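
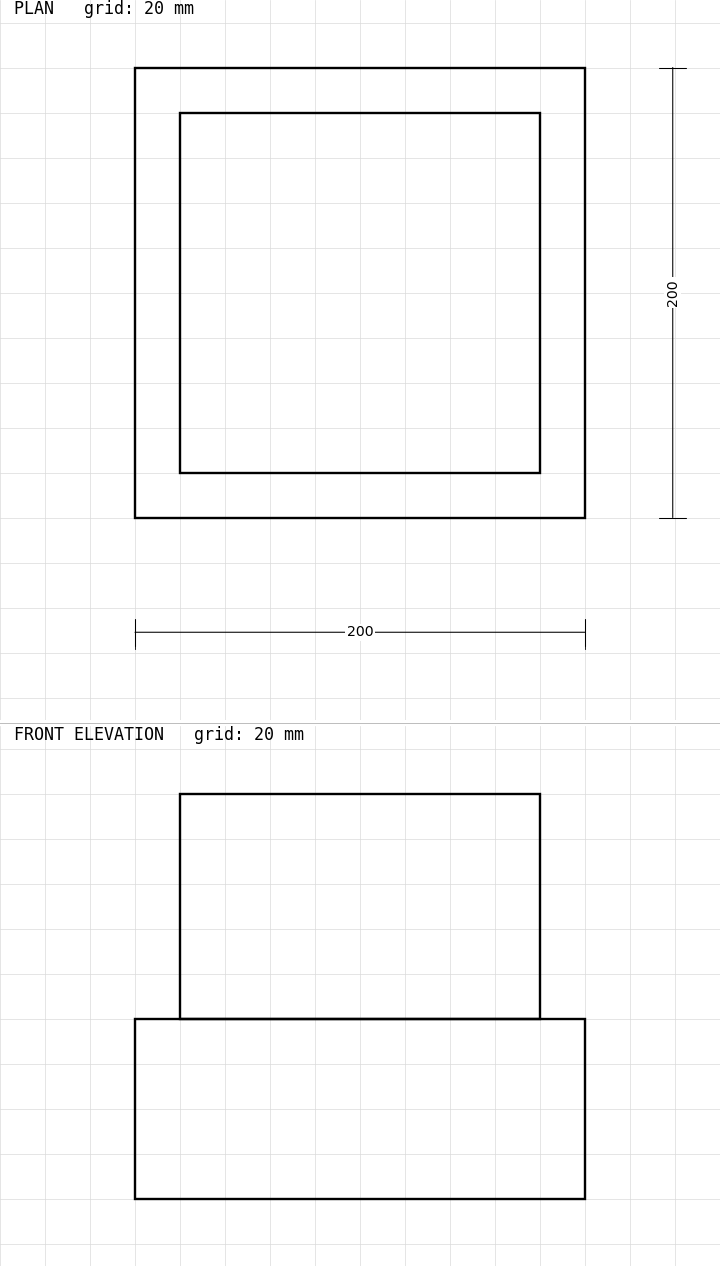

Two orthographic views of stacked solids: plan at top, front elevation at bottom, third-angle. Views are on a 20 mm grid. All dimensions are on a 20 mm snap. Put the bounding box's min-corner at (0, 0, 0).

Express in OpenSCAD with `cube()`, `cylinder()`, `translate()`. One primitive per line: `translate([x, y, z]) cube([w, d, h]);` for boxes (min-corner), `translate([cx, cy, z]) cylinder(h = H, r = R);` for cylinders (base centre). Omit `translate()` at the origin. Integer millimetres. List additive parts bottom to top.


cube([200, 200, 80]);
translate([20, 20, 80]) cube([160, 160, 100]);


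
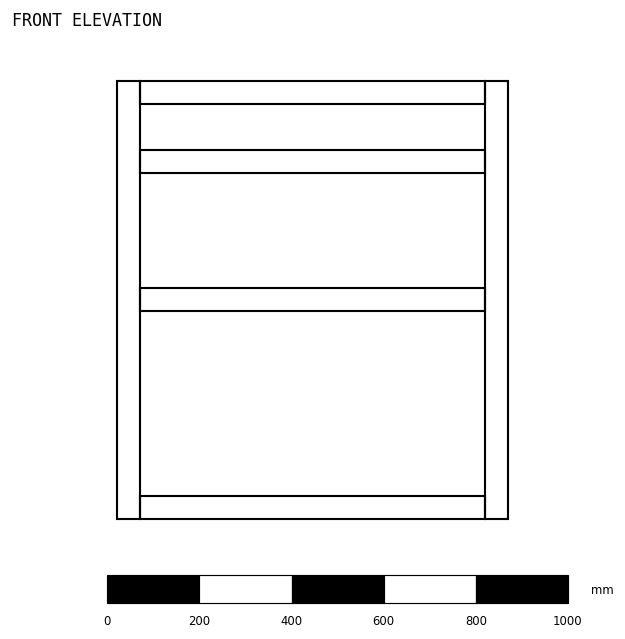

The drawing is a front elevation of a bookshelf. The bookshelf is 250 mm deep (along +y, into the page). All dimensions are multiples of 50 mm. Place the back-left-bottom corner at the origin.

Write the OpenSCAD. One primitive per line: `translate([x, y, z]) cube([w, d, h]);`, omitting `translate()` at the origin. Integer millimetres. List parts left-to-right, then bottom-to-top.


cube([50, 250, 950]);
translate([50, 0, 0]) cube([750, 250, 50]);
translate([50, 0, 450]) cube([750, 250, 50]);
translate([50, 0, 750]) cube([750, 250, 50]);
translate([50, 0, 900]) cube([750, 250, 50]);
translate([800, 0, 0]) cube([50, 250, 950]);


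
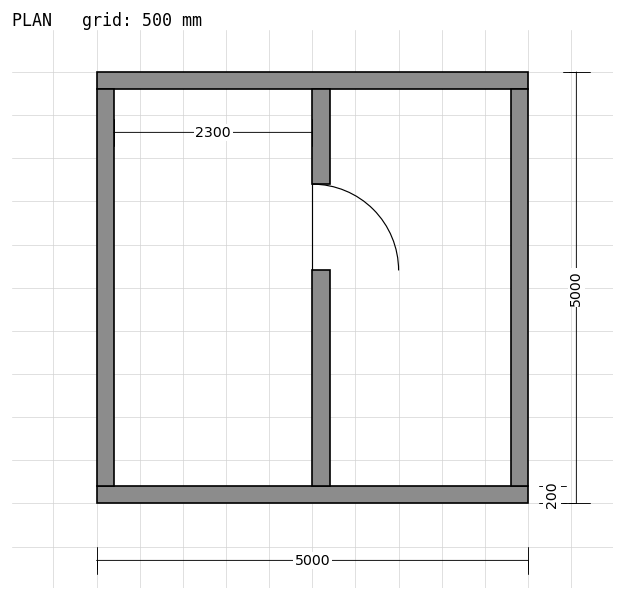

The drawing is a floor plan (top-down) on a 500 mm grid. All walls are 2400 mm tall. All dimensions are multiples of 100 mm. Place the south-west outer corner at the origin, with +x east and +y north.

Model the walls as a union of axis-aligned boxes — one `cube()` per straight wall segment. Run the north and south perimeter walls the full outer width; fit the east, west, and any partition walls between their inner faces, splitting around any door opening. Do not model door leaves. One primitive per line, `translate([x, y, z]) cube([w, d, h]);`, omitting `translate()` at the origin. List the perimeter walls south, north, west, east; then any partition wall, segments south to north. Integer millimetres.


cube([5000, 200, 2400]);
translate([0, 4800, 0]) cube([5000, 200, 2400]);
translate([0, 200, 0]) cube([200, 4600, 2400]);
translate([4800, 200, 0]) cube([200, 4600, 2400]);
translate([2500, 200, 0]) cube([200, 2500, 2400]);
translate([2500, 3700, 0]) cube([200, 1100, 2400]);


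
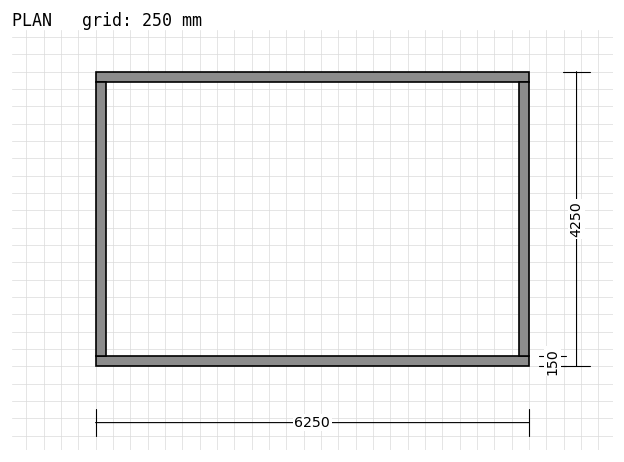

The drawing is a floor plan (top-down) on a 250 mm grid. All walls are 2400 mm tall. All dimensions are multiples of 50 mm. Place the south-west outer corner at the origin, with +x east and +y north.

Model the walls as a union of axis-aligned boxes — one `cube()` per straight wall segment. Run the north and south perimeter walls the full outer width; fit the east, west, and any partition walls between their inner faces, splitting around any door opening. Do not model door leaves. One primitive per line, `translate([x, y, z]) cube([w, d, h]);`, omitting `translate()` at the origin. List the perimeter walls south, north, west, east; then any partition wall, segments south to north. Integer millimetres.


cube([6250, 150, 2400]);
translate([0, 4100, 0]) cube([6250, 150, 2400]);
translate([0, 150, 0]) cube([150, 3950, 2400]);
translate([6100, 150, 0]) cube([150, 3950, 2400]);


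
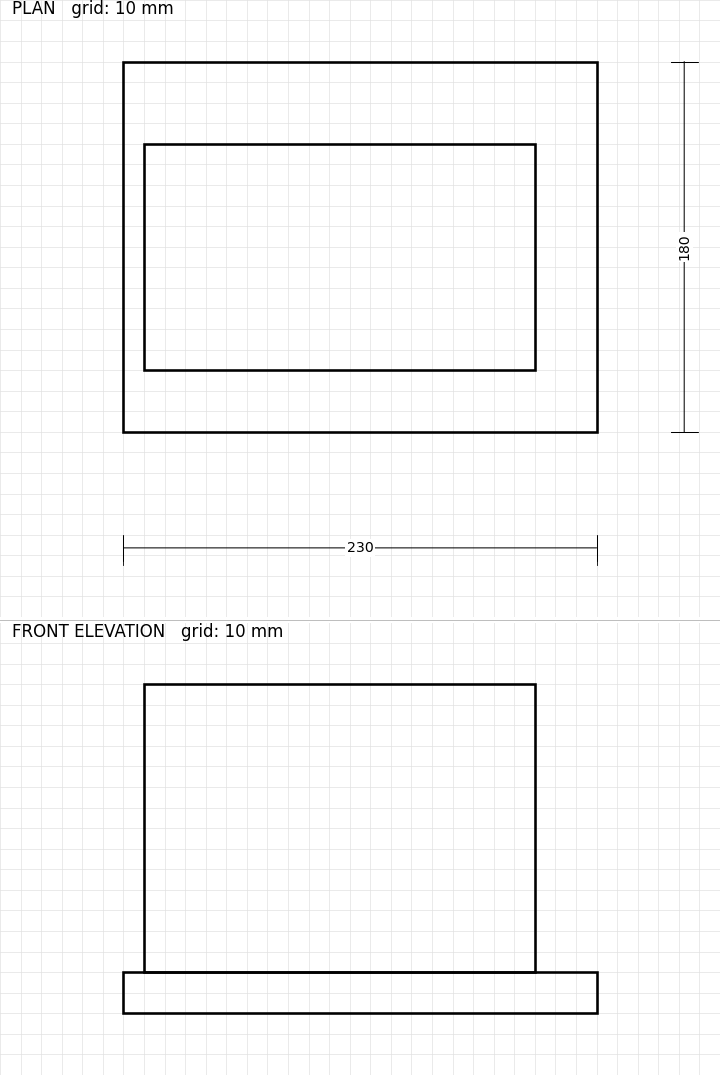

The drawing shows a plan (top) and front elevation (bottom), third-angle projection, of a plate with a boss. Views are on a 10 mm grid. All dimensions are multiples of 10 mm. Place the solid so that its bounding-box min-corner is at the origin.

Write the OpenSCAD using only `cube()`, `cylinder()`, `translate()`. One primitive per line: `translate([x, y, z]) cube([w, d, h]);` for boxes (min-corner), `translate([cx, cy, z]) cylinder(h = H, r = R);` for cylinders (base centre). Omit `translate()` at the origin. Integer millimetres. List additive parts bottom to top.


cube([230, 180, 20]);
translate([10, 30, 20]) cube([190, 110, 140]);


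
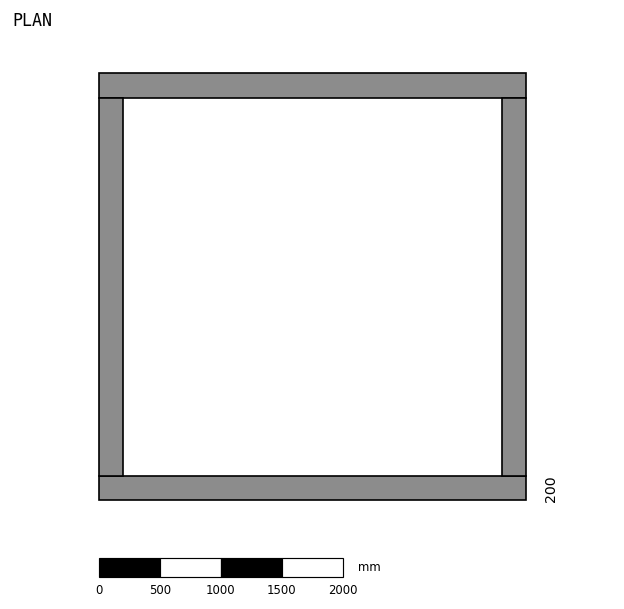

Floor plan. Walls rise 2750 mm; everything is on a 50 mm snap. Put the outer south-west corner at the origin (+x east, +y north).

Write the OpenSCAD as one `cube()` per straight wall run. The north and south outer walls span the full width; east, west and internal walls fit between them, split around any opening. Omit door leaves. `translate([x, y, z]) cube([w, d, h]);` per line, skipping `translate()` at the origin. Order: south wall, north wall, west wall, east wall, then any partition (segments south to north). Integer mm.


cube([3500, 200, 2750]);
translate([0, 3300, 0]) cube([3500, 200, 2750]);
translate([0, 200, 0]) cube([200, 3100, 2750]);
translate([3300, 200, 0]) cube([200, 3100, 2750]);


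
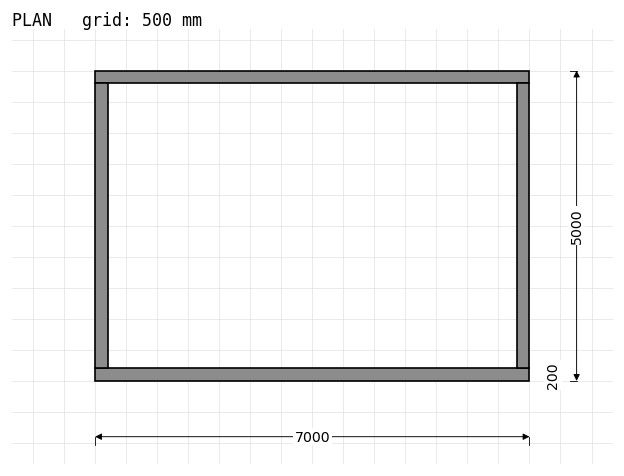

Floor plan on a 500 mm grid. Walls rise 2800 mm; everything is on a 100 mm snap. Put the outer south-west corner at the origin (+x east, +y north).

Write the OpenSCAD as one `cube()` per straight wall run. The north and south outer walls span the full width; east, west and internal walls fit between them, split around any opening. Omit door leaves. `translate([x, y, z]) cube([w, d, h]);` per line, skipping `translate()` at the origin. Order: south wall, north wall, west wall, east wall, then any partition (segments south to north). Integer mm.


cube([7000, 200, 2800]);
translate([0, 4800, 0]) cube([7000, 200, 2800]);
translate([0, 200, 0]) cube([200, 4600, 2800]);
translate([6800, 200, 0]) cube([200, 4600, 2800]);


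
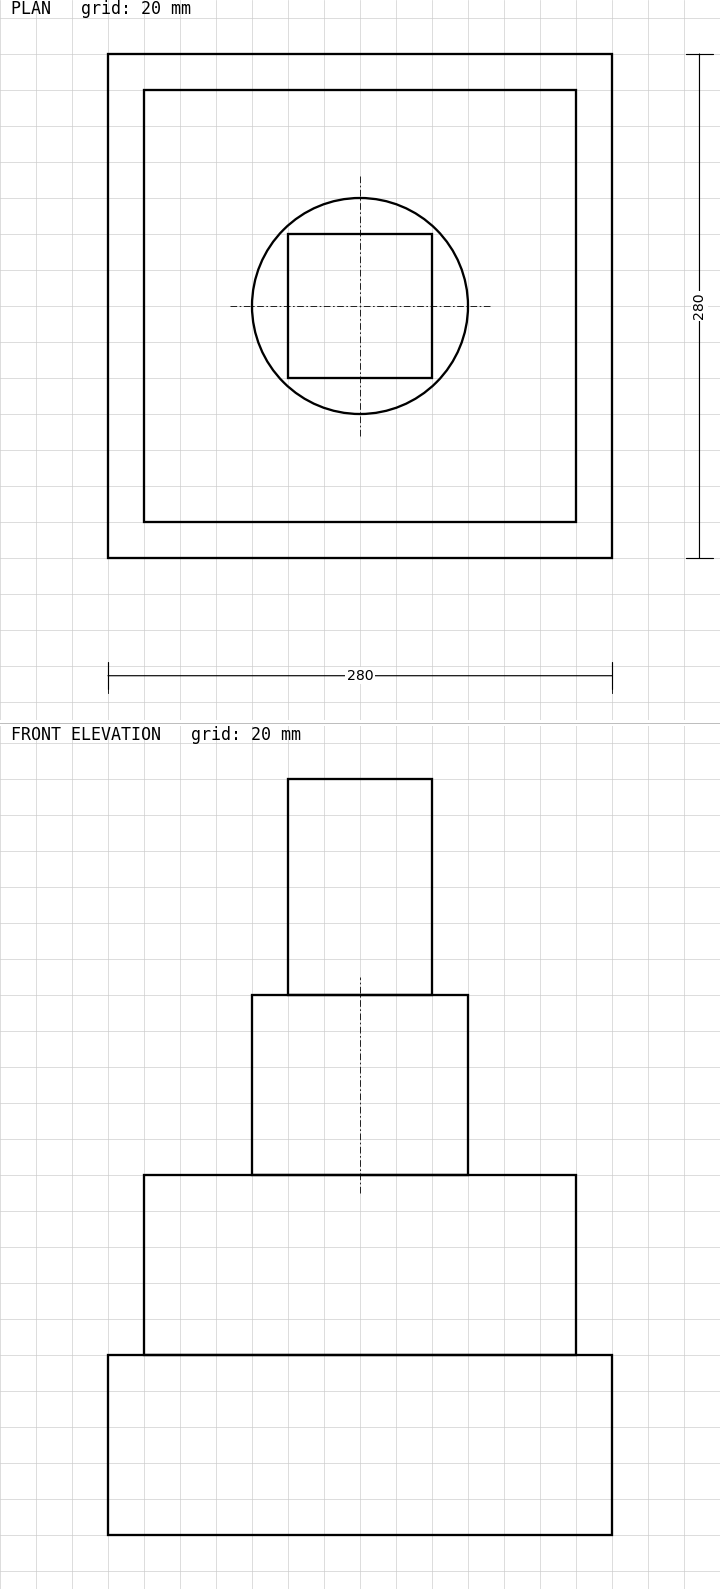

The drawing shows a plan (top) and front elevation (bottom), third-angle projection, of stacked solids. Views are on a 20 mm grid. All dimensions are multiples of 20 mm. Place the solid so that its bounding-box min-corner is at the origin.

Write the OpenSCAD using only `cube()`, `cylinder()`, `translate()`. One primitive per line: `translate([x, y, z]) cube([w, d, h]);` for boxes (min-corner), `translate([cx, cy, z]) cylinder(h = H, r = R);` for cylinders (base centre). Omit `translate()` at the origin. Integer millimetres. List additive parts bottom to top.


cube([280, 280, 100]);
translate([20, 20, 100]) cube([240, 240, 100]);
translate([140, 140, 200]) cylinder(h = 100, r = 60);
translate([100, 100, 300]) cube([80, 80, 120]);


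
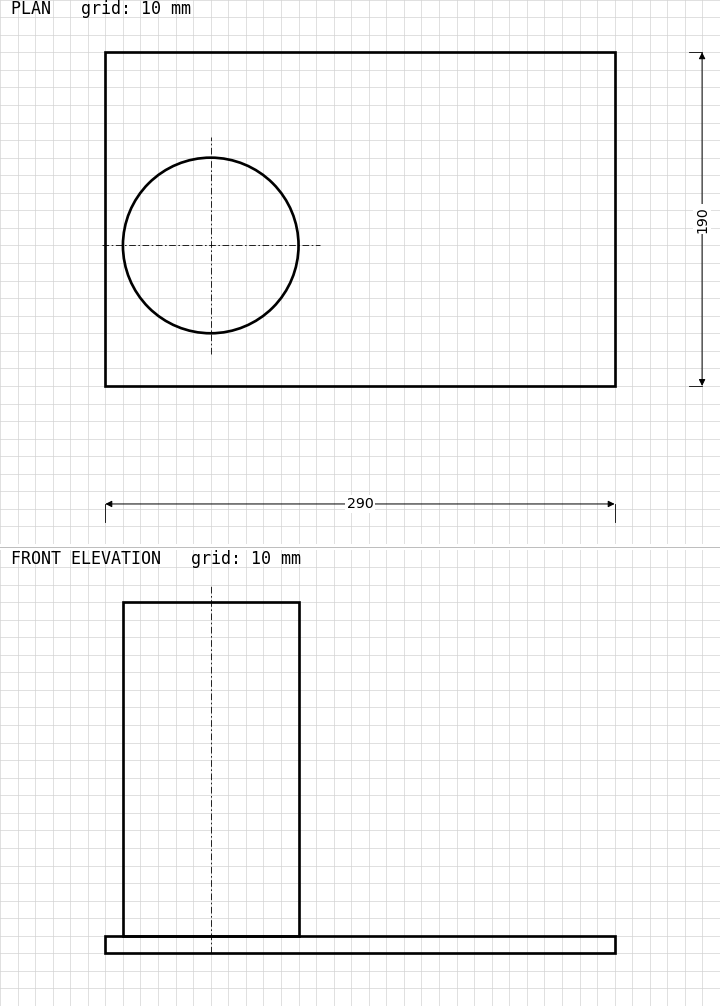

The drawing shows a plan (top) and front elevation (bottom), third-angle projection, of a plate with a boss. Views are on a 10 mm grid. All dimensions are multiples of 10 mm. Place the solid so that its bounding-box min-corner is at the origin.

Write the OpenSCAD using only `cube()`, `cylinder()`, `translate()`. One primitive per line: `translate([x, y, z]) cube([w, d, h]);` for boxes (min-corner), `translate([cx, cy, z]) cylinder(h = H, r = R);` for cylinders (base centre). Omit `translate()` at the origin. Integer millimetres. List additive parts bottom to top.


cube([290, 190, 10]);
translate([60, 80, 10]) cylinder(h = 190, r = 50);


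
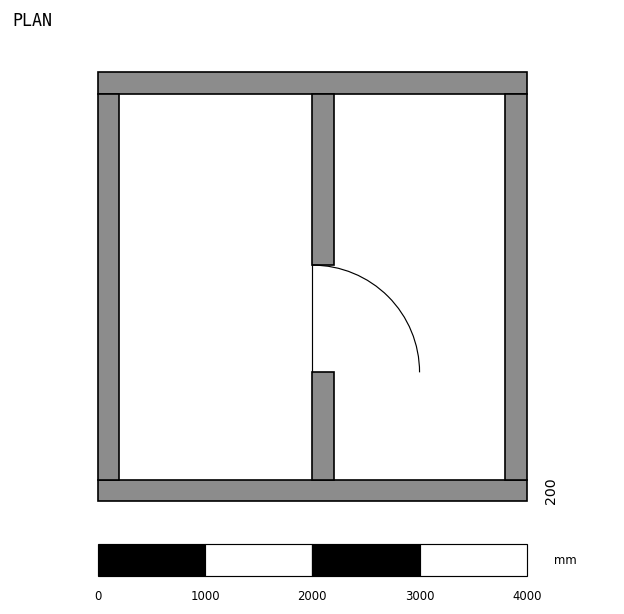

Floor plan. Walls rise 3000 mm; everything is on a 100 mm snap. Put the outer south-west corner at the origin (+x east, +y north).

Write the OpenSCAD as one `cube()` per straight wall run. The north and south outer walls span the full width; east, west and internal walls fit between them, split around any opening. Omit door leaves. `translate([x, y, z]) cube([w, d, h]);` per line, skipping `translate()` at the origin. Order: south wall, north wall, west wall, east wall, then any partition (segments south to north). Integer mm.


cube([4000, 200, 3000]);
translate([0, 3800, 0]) cube([4000, 200, 3000]);
translate([0, 200, 0]) cube([200, 3600, 3000]);
translate([3800, 200, 0]) cube([200, 3600, 3000]);
translate([2000, 200, 0]) cube([200, 1000, 3000]);
translate([2000, 2200, 0]) cube([200, 1600, 3000]);


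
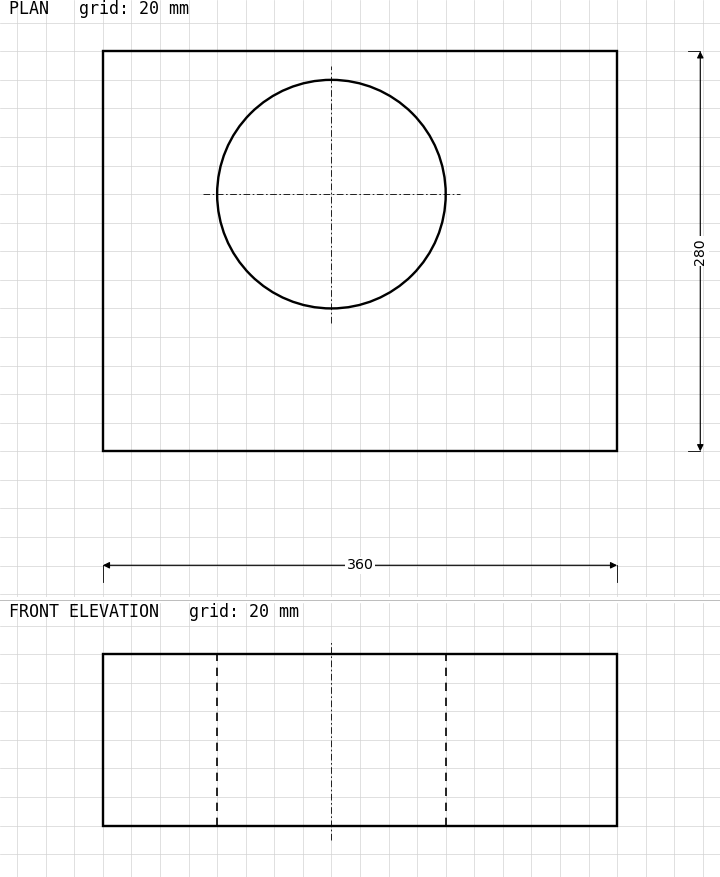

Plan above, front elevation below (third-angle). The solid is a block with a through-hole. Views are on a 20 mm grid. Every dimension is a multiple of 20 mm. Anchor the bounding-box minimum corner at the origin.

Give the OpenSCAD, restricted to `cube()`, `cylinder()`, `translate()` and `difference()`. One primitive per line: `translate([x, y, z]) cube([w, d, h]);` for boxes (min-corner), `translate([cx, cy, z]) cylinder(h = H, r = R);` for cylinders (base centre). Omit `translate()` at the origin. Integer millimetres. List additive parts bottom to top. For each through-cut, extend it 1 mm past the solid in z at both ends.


difference() {
  cube([360, 280, 120]);
  translate([160, 180, -1]) cylinder(h = 122, r = 80);
}


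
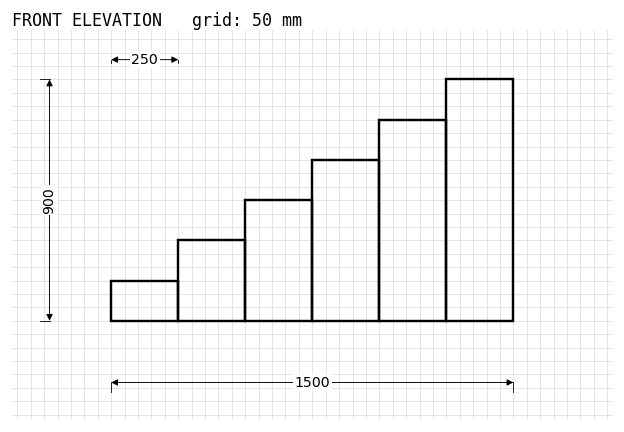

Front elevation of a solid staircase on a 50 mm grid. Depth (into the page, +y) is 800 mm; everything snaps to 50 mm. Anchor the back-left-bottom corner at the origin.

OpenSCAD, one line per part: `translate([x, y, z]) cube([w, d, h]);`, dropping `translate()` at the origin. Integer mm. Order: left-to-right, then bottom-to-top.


cube([250, 800, 150]);
translate([250, 0, 0]) cube([250, 800, 300]);
translate([500, 0, 0]) cube([250, 800, 450]);
translate([750, 0, 0]) cube([250, 800, 600]);
translate([1000, 0, 0]) cube([250, 800, 750]);
translate([1250, 0, 0]) cube([250, 800, 900]);


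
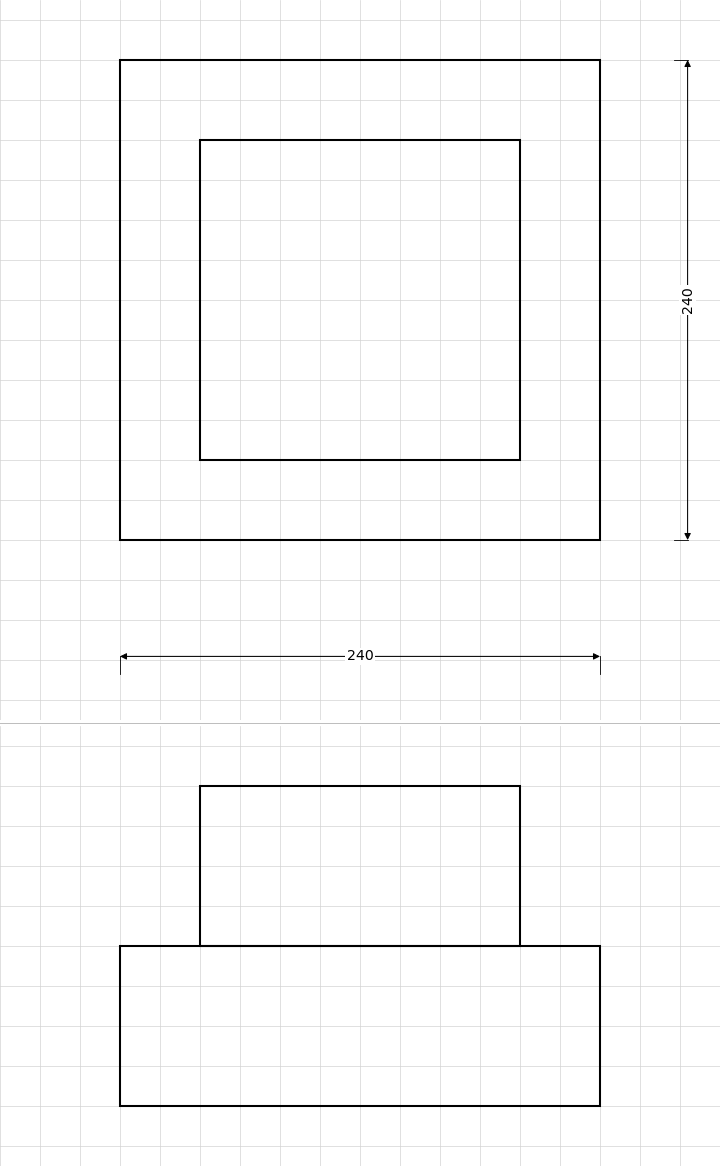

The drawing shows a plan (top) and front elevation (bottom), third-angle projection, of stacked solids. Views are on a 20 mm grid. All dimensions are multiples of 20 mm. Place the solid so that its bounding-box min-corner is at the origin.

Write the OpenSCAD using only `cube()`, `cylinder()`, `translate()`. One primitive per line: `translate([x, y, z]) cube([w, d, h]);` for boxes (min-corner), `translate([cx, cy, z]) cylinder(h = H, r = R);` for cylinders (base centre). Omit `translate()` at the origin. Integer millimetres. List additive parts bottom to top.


cube([240, 240, 80]);
translate([40, 40, 80]) cube([160, 160, 80]);


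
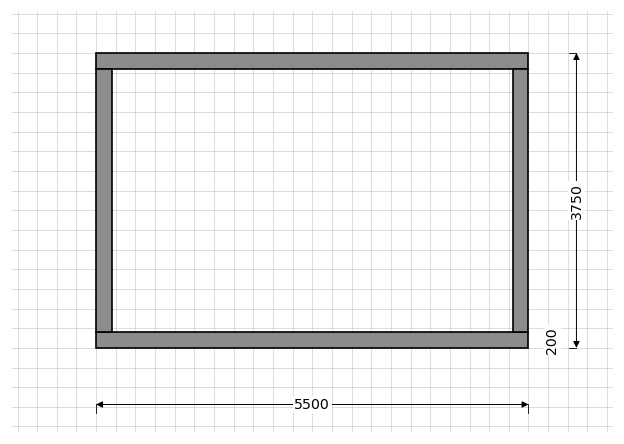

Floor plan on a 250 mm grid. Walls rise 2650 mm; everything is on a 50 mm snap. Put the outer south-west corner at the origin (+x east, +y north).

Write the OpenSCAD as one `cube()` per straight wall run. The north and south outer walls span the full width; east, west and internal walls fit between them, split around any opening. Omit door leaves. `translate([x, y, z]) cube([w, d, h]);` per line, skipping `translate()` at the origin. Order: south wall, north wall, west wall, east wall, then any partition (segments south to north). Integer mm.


cube([5500, 200, 2650]);
translate([0, 3550, 0]) cube([5500, 200, 2650]);
translate([0, 200, 0]) cube([200, 3350, 2650]);
translate([5300, 200, 0]) cube([200, 3350, 2650]);


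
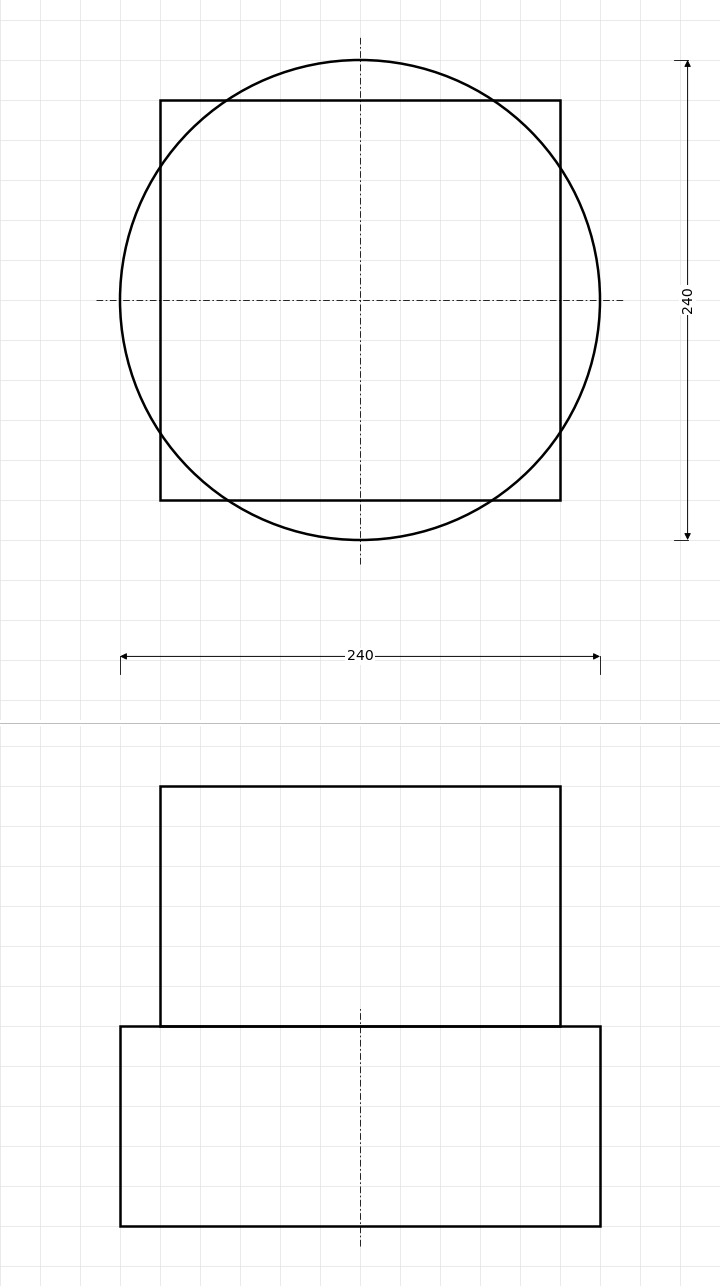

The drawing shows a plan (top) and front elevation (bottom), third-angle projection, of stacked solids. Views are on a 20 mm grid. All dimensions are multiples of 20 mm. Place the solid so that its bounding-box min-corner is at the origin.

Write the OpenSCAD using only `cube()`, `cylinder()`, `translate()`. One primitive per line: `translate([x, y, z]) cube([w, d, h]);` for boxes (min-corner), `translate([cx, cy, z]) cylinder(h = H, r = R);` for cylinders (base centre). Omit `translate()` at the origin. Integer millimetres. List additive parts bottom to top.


translate([120, 120, 0]) cylinder(h = 100, r = 120);
translate([20, 20, 100]) cube([200, 200, 120]);


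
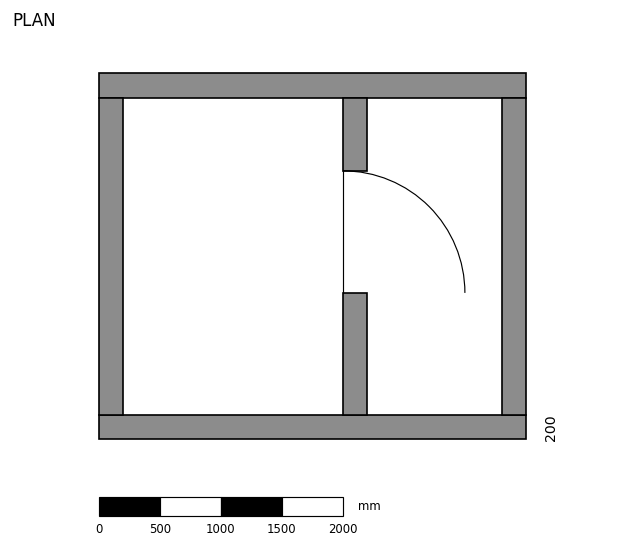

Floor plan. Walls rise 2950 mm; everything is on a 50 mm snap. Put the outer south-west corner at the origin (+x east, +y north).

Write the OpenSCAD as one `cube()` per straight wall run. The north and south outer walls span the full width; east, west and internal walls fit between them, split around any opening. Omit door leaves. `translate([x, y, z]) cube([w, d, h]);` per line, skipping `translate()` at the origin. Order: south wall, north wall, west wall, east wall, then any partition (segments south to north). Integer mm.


cube([3500, 200, 2950]);
translate([0, 2800, 0]) cube([3500, 200, 2950]);
translate([0, 200, 0]) cube([200, 2600, 2950]);
translate([3300, 200, 0]) cube([200, 2600, 2950]);
translate([2000, 200, 0]) cube([200, 1000, 2950]);
translate([2000, 2200, 0]) cube([200, 600, 2950]);


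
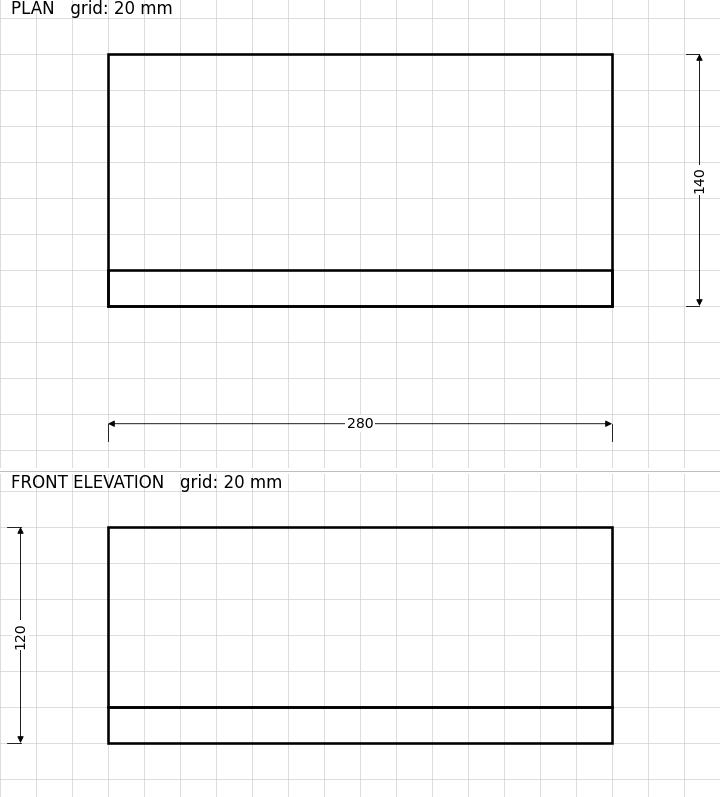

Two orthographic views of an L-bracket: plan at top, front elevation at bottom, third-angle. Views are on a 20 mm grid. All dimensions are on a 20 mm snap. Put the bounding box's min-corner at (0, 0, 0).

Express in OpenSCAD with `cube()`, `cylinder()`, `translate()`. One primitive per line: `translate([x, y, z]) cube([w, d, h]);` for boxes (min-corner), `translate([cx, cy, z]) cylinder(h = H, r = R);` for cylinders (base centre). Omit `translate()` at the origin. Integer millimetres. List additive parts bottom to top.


cube([280, 140, 20]);
translate([0, 0, 20]) cube([280, 20, 100]);


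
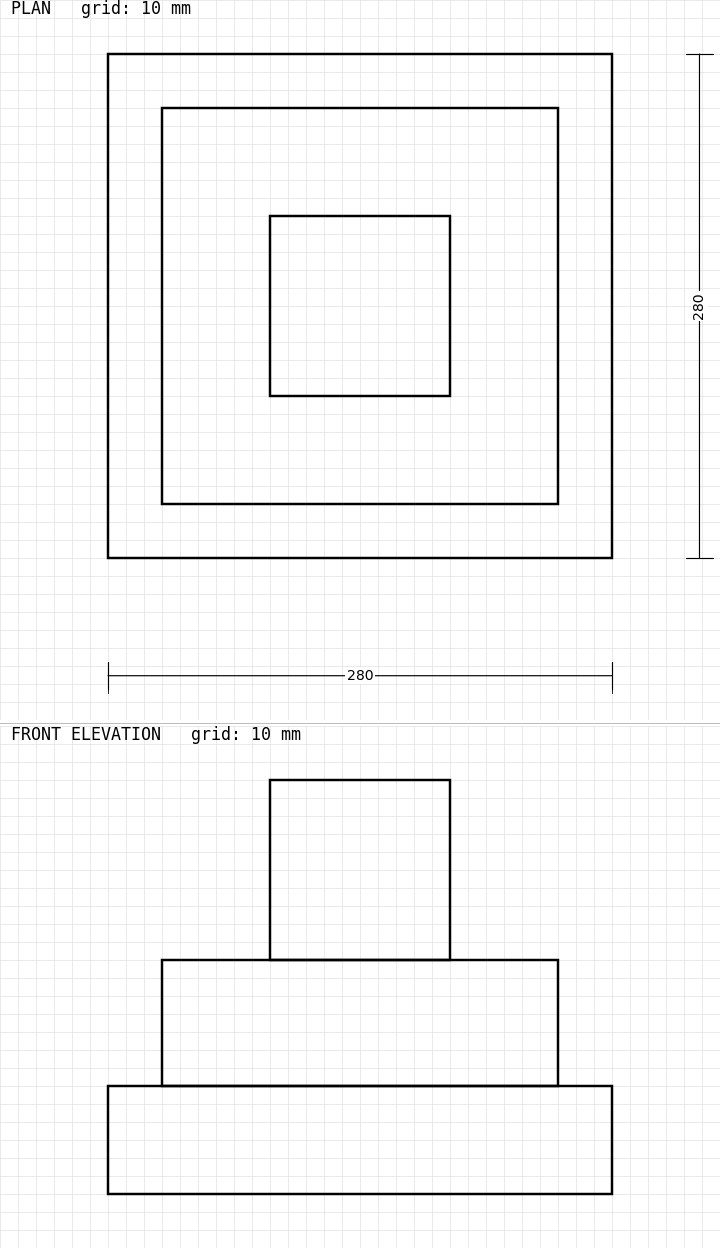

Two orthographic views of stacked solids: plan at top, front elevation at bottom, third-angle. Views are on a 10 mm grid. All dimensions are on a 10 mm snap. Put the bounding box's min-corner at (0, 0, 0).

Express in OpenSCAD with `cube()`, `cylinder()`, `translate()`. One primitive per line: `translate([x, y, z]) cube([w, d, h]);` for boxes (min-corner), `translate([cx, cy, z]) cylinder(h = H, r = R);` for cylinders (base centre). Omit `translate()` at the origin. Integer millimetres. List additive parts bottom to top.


cube([280, 280, 60]);
translate([30, 30, 60]) cube([220, 220, 70]);
translate([90, 90, 130]) cube([100, 100, 100]);


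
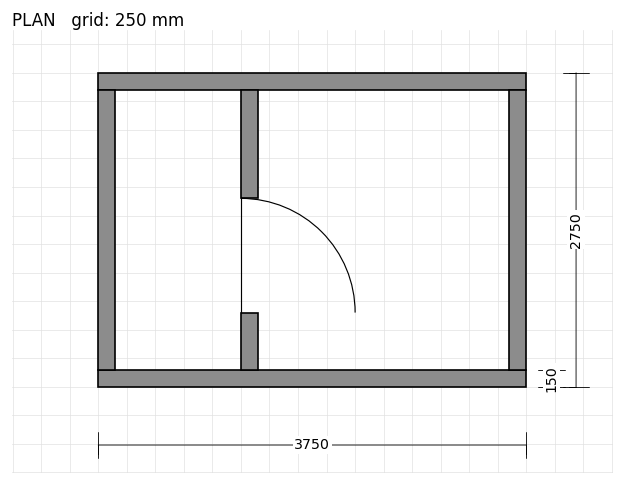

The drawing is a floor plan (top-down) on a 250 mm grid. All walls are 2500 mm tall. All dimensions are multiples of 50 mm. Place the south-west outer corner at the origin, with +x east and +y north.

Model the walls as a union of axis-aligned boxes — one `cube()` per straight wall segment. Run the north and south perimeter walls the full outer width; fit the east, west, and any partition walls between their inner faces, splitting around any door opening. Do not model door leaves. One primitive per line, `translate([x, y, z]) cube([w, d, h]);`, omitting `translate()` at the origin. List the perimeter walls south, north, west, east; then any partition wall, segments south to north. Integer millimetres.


cube([3750, 150, 2500]);
translate([0, 2600, 0]) cube([3750, 150, 2500]);
translate([0, 150, 0]) cube([150, 2450, 2500]);
translate([3600, 150, 0]) cube([150, 2450, 2500]);
translate([1250, 150, 0]) cube([150, 500, 2500]);
translate([1250, 1650, 0]) cube([150, 950, 2500]);


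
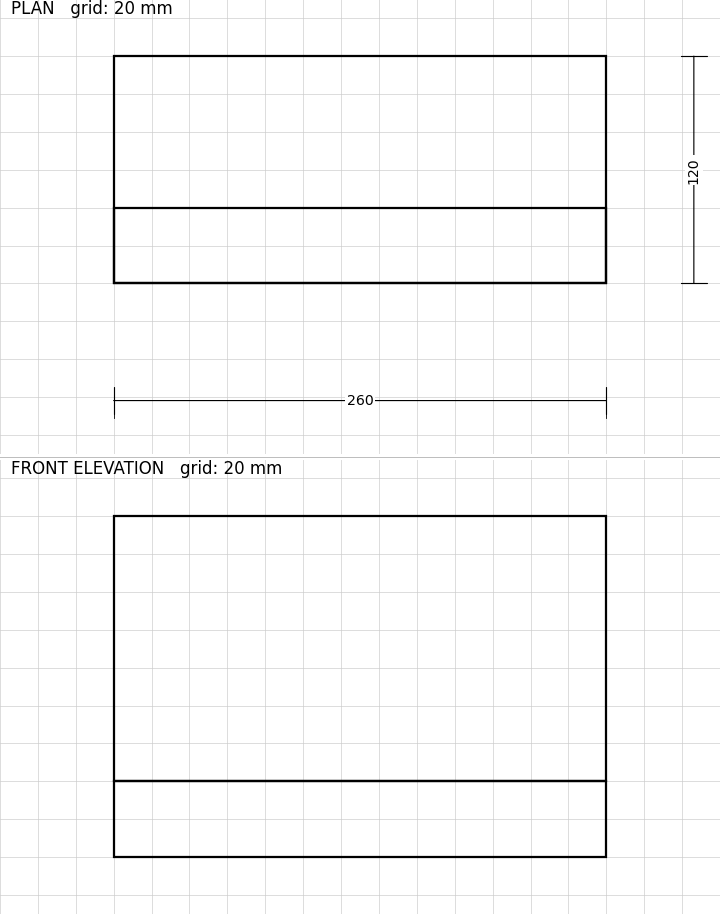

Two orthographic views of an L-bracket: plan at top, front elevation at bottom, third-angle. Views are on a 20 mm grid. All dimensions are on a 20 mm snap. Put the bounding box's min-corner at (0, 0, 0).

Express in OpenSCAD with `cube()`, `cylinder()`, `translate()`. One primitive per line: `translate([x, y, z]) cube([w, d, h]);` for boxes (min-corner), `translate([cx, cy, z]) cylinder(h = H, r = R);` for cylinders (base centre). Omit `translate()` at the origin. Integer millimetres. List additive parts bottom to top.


cube([260, 120, 40]);
translate([0, 0, 40]) cube([260, 40, 140]);


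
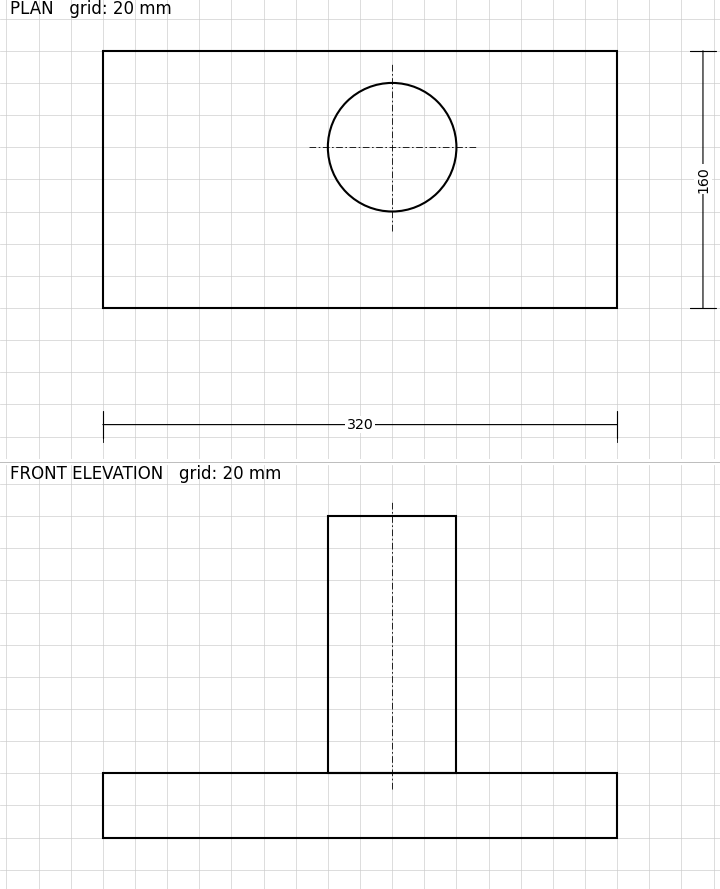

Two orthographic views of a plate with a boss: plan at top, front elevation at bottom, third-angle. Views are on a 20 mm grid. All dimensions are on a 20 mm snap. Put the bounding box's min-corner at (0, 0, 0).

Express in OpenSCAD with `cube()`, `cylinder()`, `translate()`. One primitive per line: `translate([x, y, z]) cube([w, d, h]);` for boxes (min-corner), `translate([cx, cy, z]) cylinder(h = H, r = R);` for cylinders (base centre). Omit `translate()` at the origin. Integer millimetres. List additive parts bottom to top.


cube([320, 160, 40]);
translate([180, 100, 40]) cylinder(h = 160, r = 40);


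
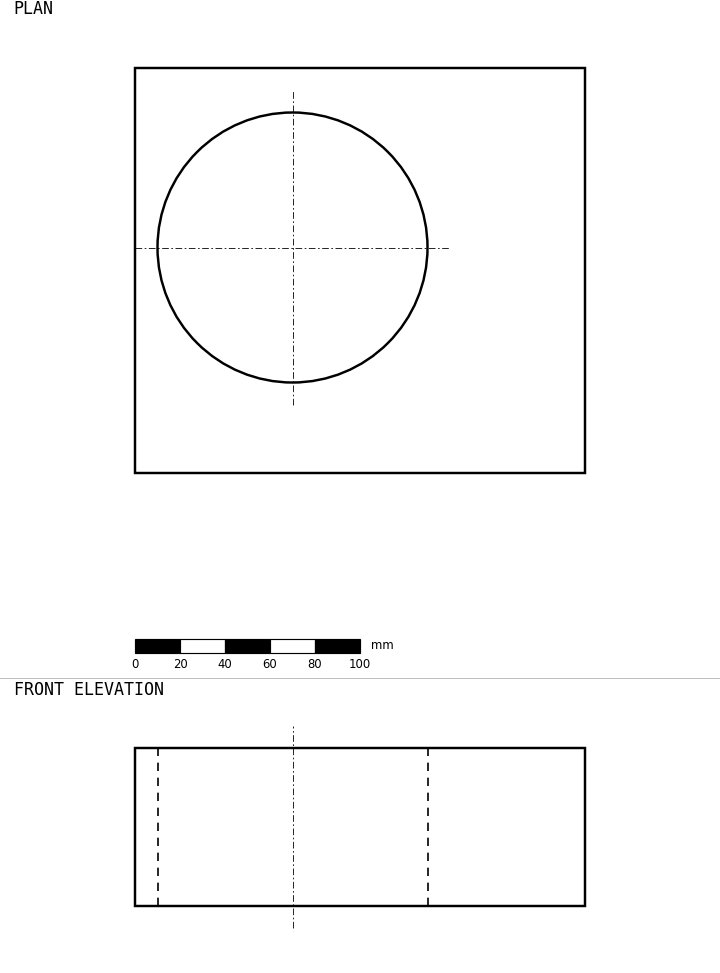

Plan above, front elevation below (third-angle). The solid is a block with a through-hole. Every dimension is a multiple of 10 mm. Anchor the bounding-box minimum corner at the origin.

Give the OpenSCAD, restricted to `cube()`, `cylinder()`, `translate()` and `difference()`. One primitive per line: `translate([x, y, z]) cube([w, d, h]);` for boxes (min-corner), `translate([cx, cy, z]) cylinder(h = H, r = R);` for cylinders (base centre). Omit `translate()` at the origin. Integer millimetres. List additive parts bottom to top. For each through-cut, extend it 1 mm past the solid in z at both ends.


difference() {
  cube([200, 180, 70]);
  translate([70, 100, -1]) cylinder(h = 72, r = 60);
}


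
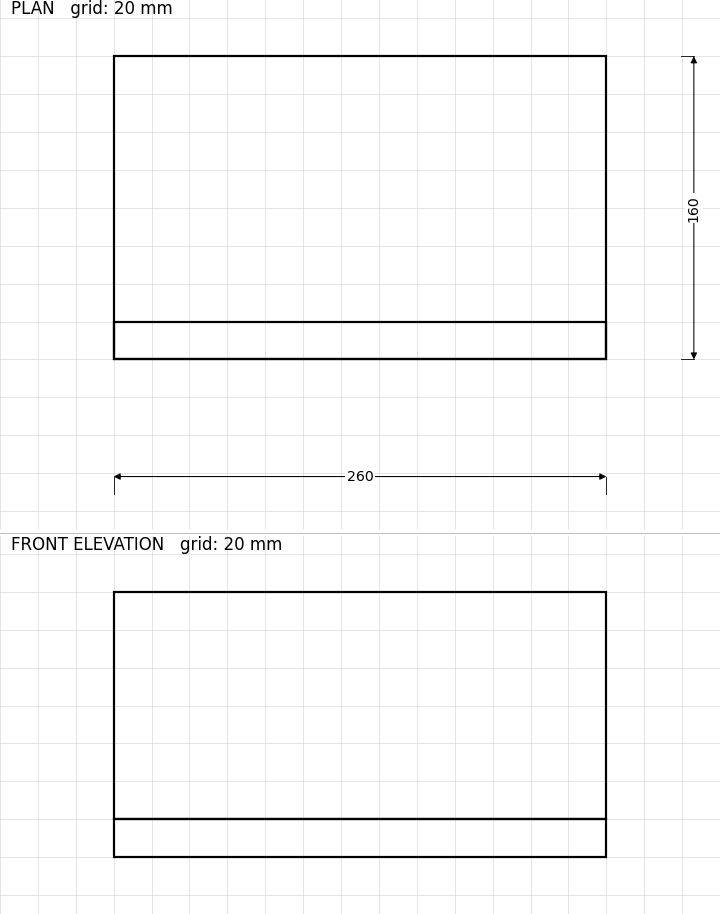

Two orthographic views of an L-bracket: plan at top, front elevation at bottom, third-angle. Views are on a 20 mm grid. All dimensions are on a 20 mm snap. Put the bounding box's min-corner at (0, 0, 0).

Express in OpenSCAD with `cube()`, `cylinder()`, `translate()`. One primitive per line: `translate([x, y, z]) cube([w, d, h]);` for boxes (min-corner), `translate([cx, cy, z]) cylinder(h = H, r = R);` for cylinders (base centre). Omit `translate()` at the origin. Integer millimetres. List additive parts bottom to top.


cube([260, 160, 20]);
translate([0, 0, 20]) cube([260, 20, 120]);


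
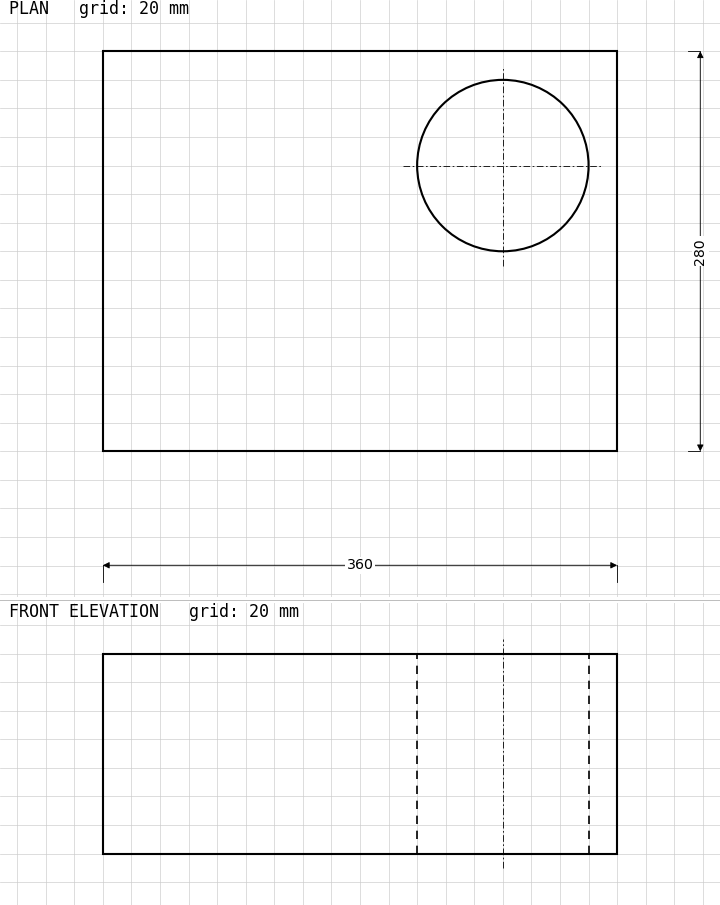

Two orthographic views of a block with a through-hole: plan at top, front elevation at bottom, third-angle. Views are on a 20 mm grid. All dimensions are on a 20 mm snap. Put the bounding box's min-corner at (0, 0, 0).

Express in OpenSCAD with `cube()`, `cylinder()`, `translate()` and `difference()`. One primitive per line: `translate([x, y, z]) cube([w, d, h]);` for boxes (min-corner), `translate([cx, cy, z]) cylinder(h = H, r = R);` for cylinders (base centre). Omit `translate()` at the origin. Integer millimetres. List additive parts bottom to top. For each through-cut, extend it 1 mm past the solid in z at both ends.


difference() {
  cube([360, 280, 140]);
  translate([280, 200, -1]) cylinder(h = 142, r = 60);
}


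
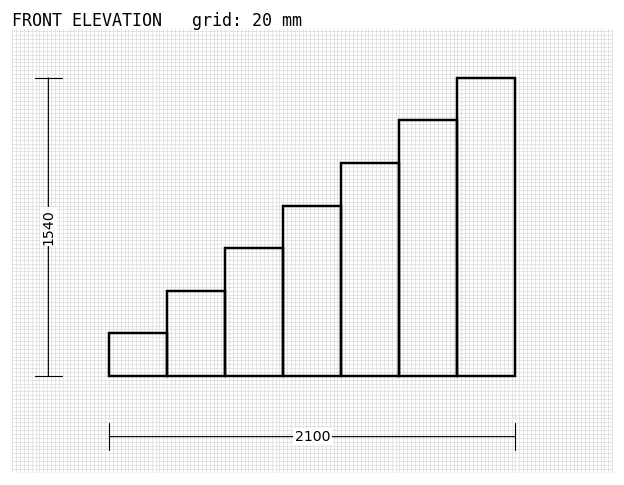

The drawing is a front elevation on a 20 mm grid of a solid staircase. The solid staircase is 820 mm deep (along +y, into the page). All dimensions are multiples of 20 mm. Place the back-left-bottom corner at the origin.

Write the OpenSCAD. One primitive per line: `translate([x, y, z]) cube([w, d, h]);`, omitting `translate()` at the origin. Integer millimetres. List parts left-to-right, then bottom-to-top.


cube([300, 820, 220]);
translate([300, 0, 0]) cube([300, 820, 440]);
translate([600, 0, 0]) cube([300, 820, 660]);
translate([900, 0, 0]) cube([300, 820, 880]);
translate([1200, 0, 0]) cube([300, 820, 1100]);
translate([1500, 0, 0]) cube([300, 820, 1320]);
translate([1800, 0, 0]) cube([300, 820, 1540]);


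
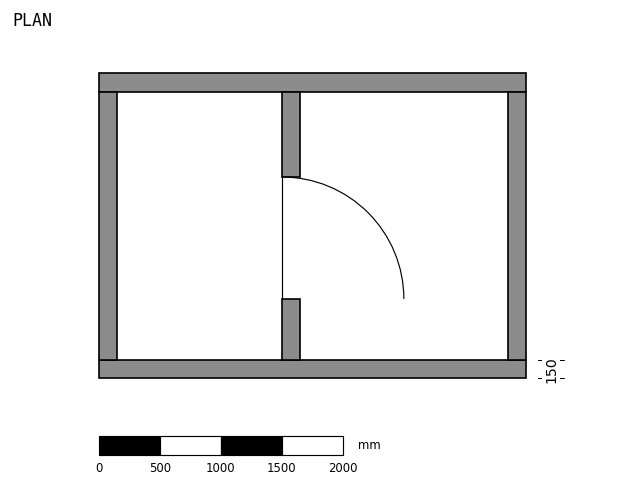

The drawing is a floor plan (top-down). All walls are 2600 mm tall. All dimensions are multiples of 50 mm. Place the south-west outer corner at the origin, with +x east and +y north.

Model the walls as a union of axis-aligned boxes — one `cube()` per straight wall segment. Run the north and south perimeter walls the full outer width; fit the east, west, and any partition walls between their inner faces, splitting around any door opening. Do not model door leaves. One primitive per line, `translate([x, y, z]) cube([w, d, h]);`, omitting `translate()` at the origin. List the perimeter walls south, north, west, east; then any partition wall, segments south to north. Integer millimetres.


cube([3500, 150, 2600]);
translate([0, 2350, 0]) cube([3500, 150, 2600]);
translate([0, 150, 0]) cube([150, 2200, 2600]);
translate([3350, 150, 0]) cube([150, 2200, 2600]);
translate([1500, 150, 0]) cube([150, 500, 2600]);
translate([1500, 1650, 0]) cube([150, 700, 2600]);


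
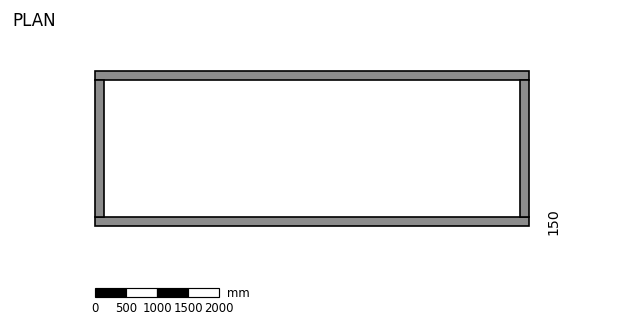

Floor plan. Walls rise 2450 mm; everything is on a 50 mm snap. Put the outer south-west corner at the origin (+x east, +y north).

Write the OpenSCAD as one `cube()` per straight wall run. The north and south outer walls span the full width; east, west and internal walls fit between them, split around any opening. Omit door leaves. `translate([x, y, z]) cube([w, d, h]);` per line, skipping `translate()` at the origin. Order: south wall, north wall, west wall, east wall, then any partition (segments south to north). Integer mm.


cube([7000, 150, 2450]);
translate([0, 2350, 0]) cube([7000, 150, 2450]);
translate([0, 150, 0]) cube([150, 2200, 2450]);
translate([6850, 150, 0]) cube([150, 2200, 2450]);


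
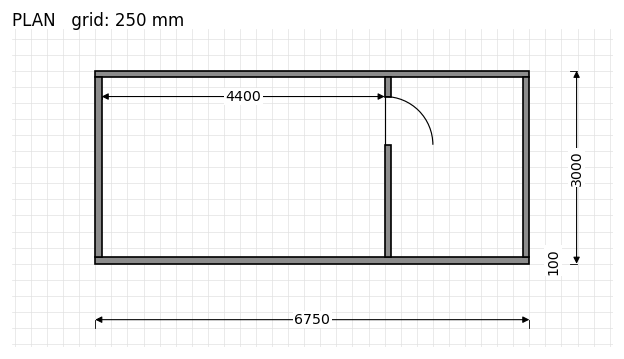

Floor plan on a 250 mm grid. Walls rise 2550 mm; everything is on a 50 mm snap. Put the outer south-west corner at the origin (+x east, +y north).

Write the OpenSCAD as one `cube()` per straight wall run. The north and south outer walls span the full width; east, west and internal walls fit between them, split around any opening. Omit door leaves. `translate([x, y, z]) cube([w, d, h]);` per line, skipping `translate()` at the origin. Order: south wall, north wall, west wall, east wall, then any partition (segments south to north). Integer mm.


cube([6750, 100, 2550]);
translate([0, 2900, 0]) cube([6750, 100, 2550]);
translate([0, 100, 0]) cube([100, 2800, 2550]);
translate([6650, 100, 0]) cube([100, 2800, 2550]);
translate([4500, 100, 0]) cube([100, 1750, 2550]);
translate([4500, 2600, 0]) cube([100, 300, 2550]);


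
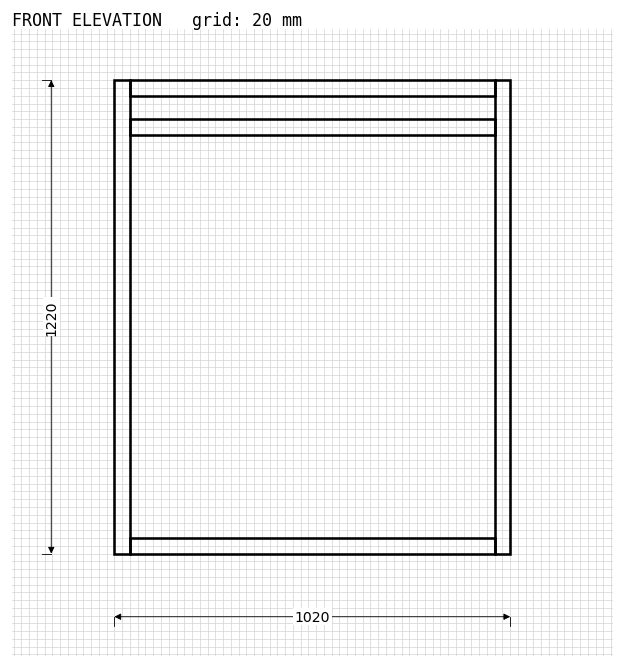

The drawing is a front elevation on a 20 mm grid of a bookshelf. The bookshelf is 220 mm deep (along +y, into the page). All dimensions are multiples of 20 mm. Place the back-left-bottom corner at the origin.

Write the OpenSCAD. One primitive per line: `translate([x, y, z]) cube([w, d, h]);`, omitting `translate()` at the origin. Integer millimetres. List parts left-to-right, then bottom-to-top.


cube([40, 220, 1220]);
translate([40, 0, 0]) cube([940, 220, 40]);
translate([40, 0, 1080]) cube([940, 220, 40]);
translate([40, 0, 1180]) cube([940, 220, 40]);
translate([980, 0, 0]) cube([40, 220, 1220]);


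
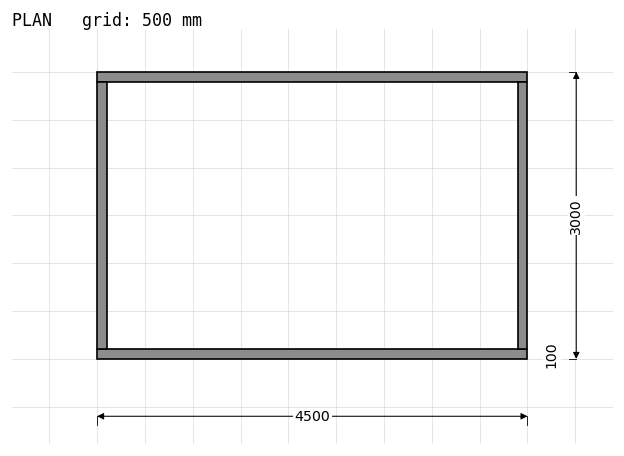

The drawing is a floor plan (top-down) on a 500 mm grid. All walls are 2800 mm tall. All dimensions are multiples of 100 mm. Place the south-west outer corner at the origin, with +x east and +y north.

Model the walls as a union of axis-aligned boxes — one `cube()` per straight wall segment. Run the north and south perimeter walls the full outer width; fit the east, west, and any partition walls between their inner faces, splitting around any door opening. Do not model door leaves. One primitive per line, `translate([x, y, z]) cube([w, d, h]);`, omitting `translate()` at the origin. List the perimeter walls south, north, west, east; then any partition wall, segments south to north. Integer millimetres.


cube([4500, 100, 2800]);
translate([0, 2900, 0]) cube([4500, 100, 2800]);
translate([0, 100, 0]) cube([100, 2800, 2800]);
translate([4400, 100, 0]) cube([100, 2800, 2800]);


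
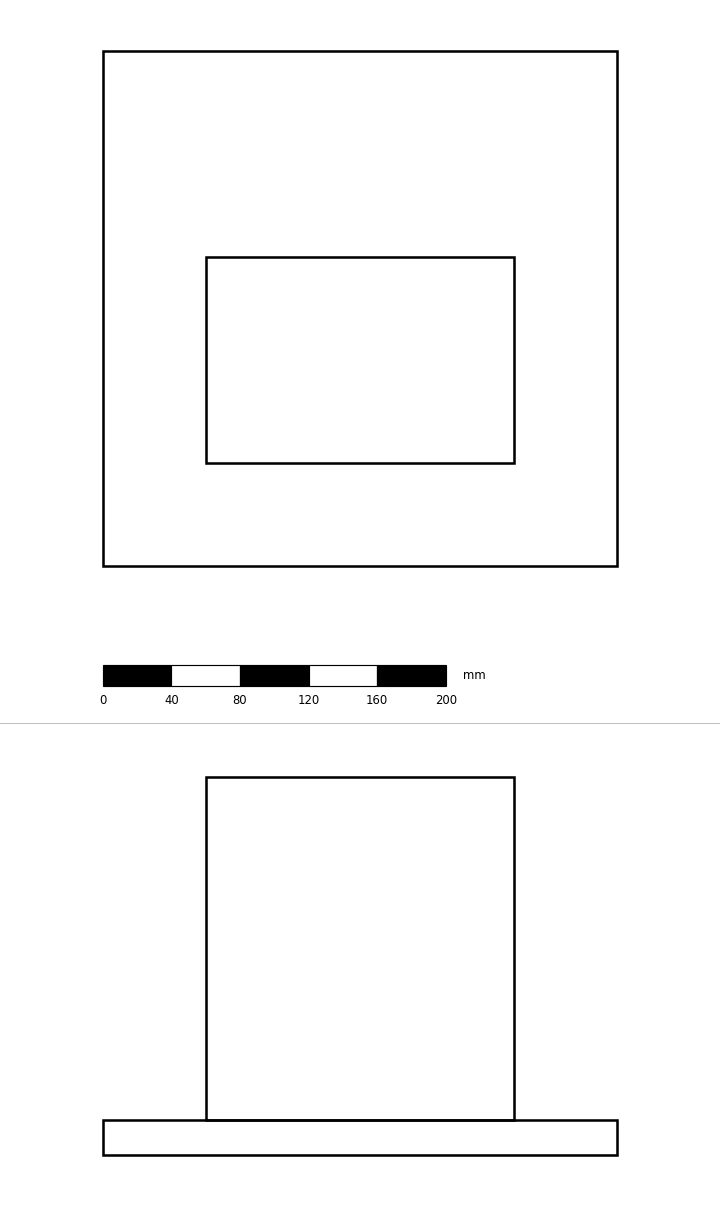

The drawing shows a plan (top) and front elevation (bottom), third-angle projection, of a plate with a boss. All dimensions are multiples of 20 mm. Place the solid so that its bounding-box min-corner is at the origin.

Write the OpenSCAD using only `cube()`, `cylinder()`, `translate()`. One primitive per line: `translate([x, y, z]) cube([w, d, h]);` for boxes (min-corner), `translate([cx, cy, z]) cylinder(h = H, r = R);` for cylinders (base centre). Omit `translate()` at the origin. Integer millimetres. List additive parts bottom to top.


cube([300, 300, 20]);
translate([60, 60, 20]) cube([180, 120, 200]);


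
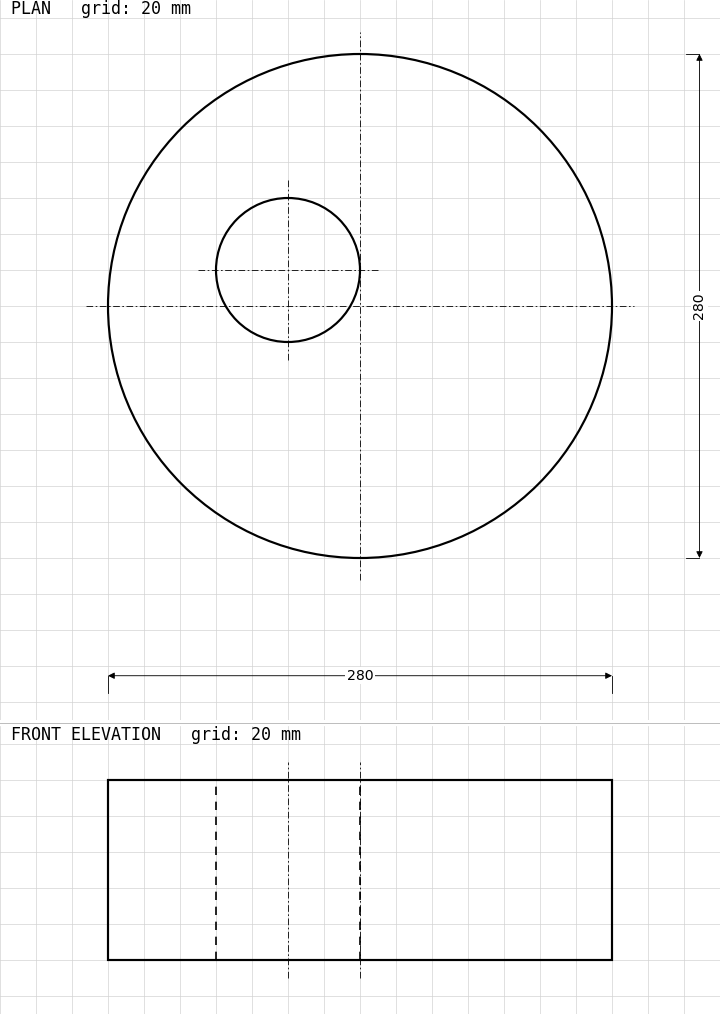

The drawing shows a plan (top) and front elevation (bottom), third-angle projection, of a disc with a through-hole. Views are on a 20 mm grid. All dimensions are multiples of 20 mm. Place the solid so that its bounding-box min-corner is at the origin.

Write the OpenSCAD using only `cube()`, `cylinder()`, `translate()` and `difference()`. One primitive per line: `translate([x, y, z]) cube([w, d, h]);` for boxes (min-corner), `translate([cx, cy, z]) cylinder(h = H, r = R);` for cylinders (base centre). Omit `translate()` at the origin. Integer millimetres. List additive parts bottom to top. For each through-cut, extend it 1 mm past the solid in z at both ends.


difference() {
  translate([140, 140, 0]) cylinder(h = 100, r = 140);
  translate([100, 160, -1]) cylinder(h = 102, r = 40);
}


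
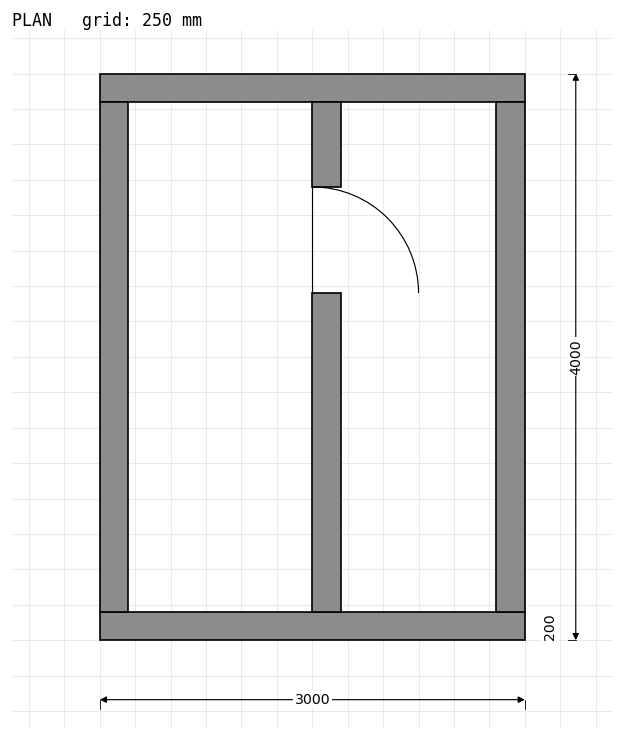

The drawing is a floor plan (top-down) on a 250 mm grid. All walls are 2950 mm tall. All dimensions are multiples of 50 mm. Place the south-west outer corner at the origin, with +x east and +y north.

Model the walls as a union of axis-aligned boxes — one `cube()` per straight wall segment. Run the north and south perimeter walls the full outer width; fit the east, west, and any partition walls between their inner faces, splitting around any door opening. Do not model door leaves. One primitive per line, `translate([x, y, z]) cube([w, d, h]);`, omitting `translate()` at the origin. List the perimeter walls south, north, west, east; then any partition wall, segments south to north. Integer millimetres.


cube([3000, 200, 2950]);
translate([0, 3800, 0]) cube([3000, 200, 2950]);
translate([0, 200, 0]) cube([200, 3600, 2950]);
translate([2800, 200, 0]) cube([200, 3600, 2950]);
translate([1500, 200, 0]) cube([200, 2250, 2950]);
translate([1500, 3200, 0]) cube([200, 600, 2950]);


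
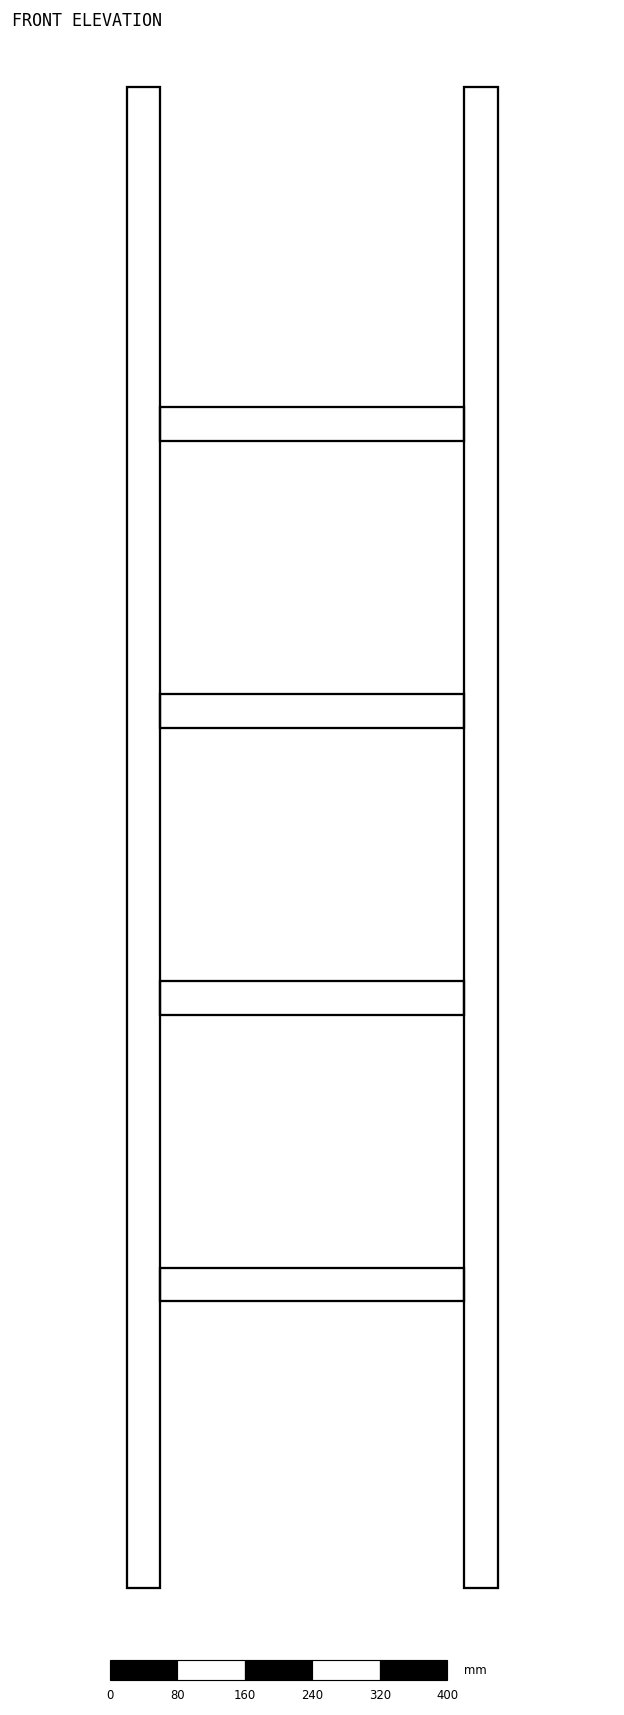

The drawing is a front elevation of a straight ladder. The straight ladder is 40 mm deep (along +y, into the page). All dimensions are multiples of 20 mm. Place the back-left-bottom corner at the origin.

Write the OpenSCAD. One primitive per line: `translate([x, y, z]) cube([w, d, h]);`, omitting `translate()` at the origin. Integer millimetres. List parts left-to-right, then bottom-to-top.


cube([40, 40, 1780]);
translate([40, 0, 340]) cube([360, 40, 40]);
translate([40, 0, 680]) cube([360, 40, 40]);
translate([40, 0, 1020]) cube([360, 40, 40]);
translate([40, 0, 1360]) cube([360, 40, 40]);
translate([400, 0, 0]) cube([40, 40, 1780]);


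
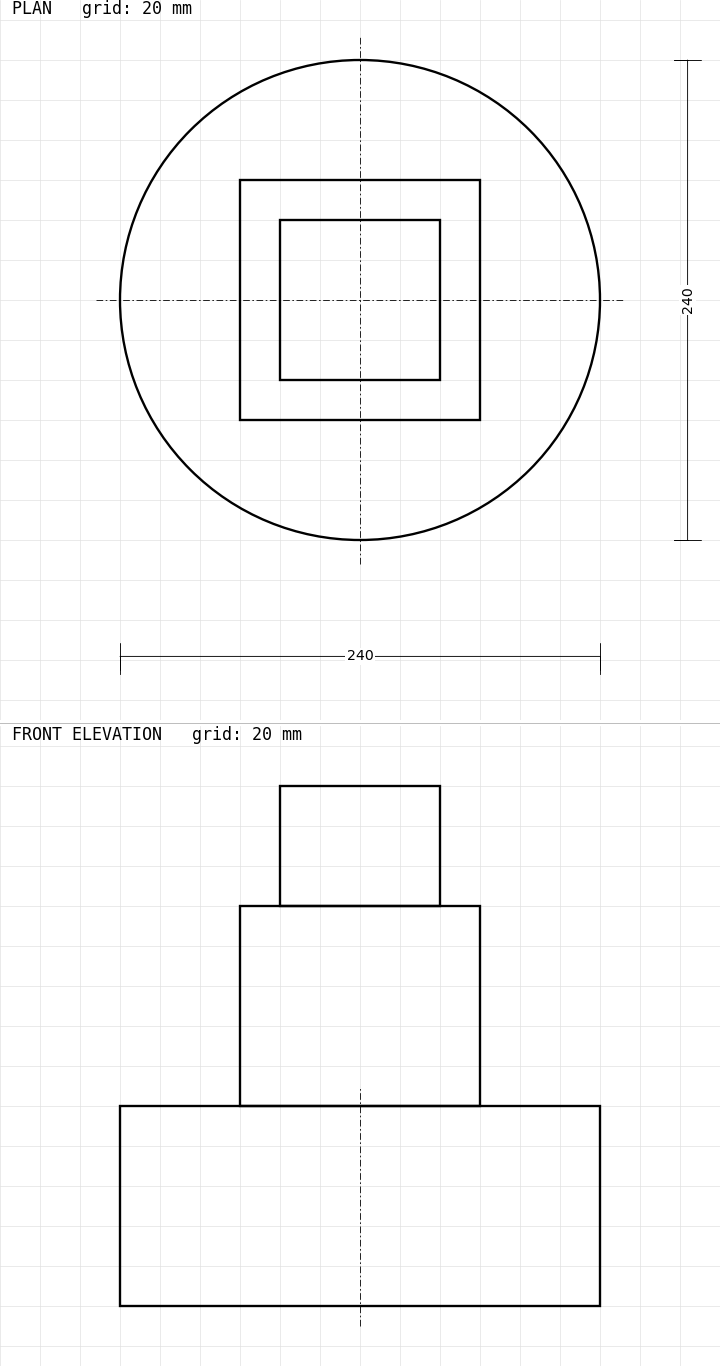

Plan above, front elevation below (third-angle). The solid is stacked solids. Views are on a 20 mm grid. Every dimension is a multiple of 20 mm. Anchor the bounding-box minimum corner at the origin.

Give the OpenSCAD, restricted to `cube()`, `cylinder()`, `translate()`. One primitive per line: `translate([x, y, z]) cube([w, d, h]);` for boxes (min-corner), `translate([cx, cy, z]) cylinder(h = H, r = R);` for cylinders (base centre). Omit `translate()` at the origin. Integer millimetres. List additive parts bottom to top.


translate([120, 120, 0]) cylinder(h = 100, r = 120);
translate([60, 60, 100]) cube([120, 120, 100]);
translate([80, 80, 200]) cube([80, 80, 60]);


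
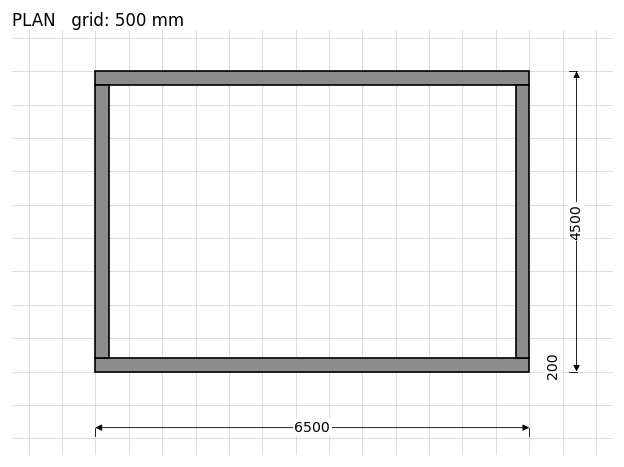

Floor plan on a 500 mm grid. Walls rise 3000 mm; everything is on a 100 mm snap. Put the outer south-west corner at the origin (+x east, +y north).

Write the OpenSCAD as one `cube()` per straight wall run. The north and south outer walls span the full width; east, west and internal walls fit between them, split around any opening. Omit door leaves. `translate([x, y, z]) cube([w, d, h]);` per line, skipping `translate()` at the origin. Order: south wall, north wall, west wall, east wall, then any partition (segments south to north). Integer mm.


cube([6500, 200, 3000]);
translate([0, 4300, 0]) cube([6500, 200, 3000]);
translate([0, 200, 0]) cube([200, 4100, 3000]);
translate([6300, 200, 0]) cube([200, 4100, 3000]);


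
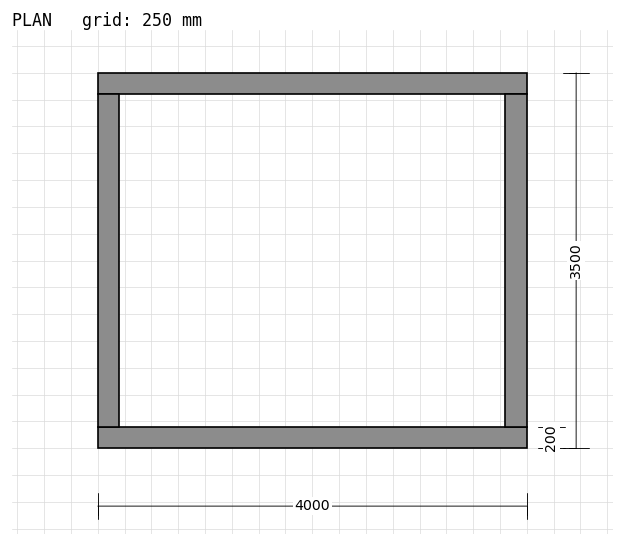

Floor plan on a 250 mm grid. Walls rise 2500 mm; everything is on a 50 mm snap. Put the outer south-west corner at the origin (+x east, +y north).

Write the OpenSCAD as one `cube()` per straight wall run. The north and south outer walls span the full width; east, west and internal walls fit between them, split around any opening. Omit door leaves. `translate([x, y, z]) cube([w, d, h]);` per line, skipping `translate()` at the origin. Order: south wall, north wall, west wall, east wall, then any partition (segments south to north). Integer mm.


cube([4000, 200, 2500]);
translate([0, 3300, 0]) cube([4000, 200, 2500]);
translate([0, 200, 0]) cube([200, 3100, 2500]);
translate([3800, 200, 0]) cube([200, 3100, 2500]);


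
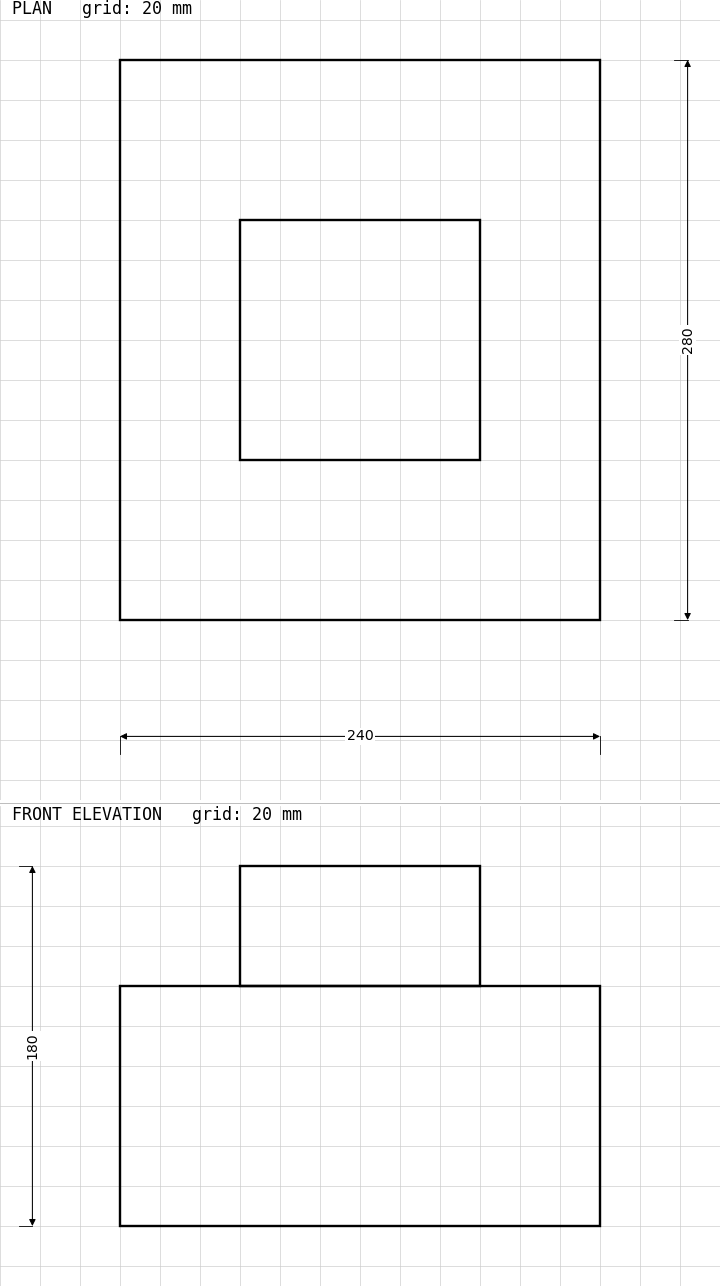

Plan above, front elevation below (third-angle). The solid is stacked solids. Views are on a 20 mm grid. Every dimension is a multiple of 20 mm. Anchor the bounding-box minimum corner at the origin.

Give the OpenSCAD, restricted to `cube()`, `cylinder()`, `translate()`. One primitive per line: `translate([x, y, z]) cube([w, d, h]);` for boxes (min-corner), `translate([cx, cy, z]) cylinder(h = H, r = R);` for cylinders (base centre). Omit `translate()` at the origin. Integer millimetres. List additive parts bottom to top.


cube([240, 280, 120]);
translate([60, 80, 120]) cube([120, 120, 60]);
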